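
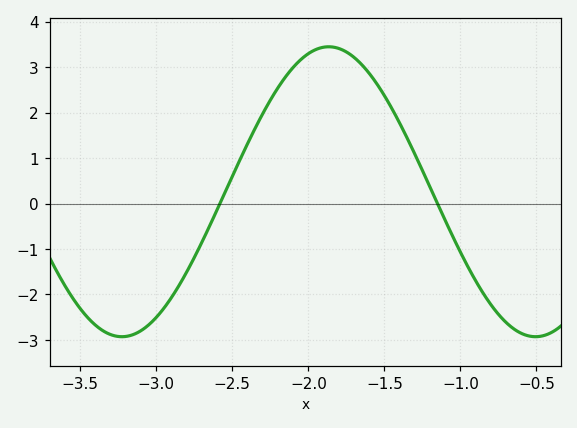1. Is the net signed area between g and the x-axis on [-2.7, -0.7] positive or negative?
positive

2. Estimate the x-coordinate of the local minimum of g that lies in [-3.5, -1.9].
-3.23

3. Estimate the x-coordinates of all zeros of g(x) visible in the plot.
-2.58, -1.15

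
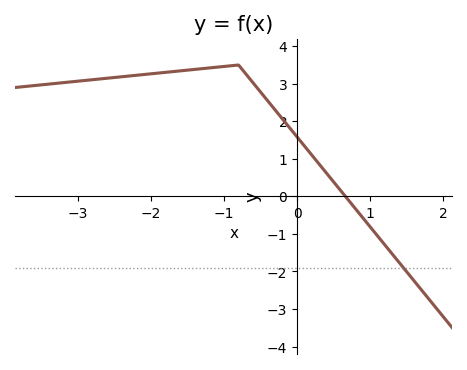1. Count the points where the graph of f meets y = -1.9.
1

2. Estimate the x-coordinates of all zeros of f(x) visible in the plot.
0.7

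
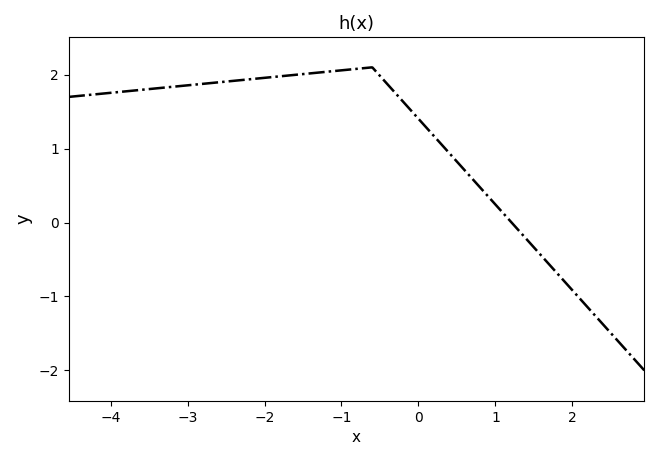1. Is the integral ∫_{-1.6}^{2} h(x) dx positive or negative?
positive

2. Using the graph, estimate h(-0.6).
2.1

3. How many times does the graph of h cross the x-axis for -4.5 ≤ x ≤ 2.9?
1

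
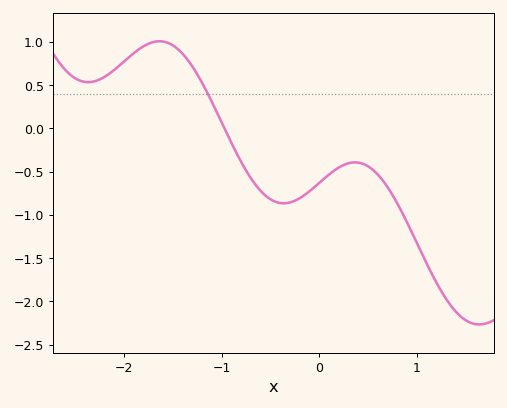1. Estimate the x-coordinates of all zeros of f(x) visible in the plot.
-1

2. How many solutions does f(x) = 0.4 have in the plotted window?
1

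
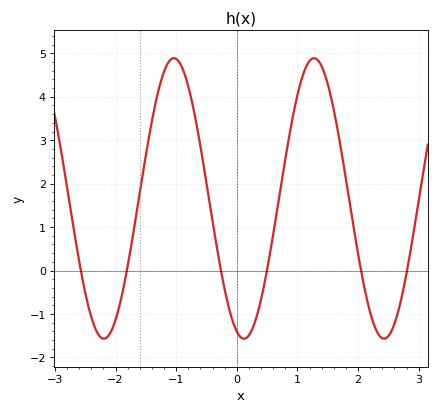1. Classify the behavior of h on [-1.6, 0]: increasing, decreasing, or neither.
neither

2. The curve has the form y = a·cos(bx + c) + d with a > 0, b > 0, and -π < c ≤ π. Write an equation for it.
y = 3.23cos(2.72x + 2.82) + 1.66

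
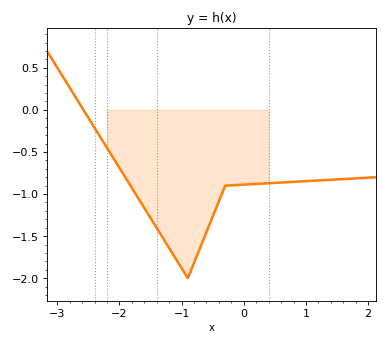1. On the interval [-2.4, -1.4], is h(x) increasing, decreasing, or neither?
decreasing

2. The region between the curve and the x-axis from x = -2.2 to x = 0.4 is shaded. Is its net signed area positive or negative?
negative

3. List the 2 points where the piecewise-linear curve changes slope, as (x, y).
(-0.9, -2); (-0.3, -0.9)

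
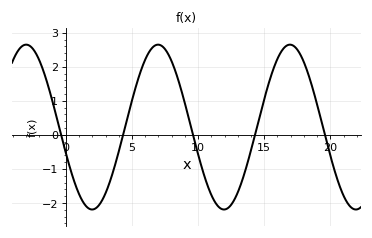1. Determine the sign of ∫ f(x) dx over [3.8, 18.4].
positive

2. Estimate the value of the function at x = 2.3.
-2.14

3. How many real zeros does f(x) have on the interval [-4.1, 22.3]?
5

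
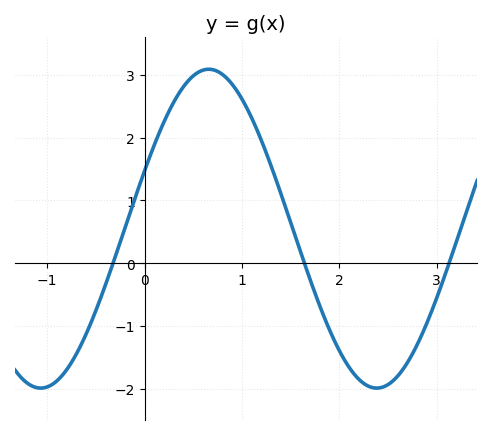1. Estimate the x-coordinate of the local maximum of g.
0.7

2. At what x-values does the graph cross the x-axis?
-0.3, 1.6, 3.1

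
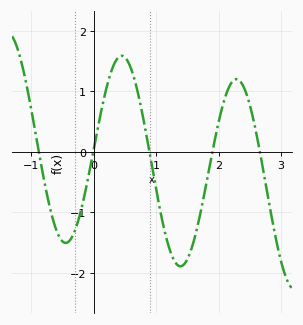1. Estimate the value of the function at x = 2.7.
-0.2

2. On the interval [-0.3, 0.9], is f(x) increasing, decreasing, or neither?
neither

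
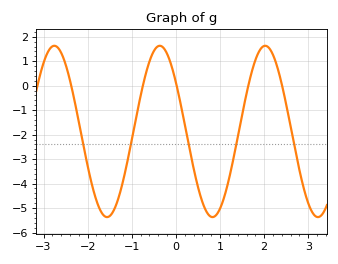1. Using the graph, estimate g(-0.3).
1.58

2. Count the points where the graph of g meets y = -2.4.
5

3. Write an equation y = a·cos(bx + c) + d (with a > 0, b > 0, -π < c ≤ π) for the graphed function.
y = 3.5cos(2.63x + 0.962) - 1.87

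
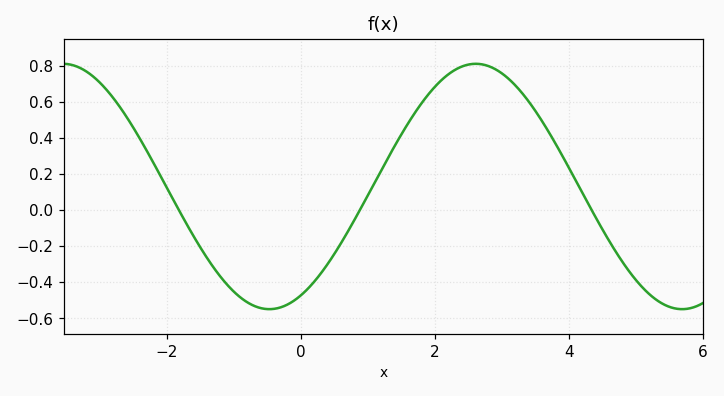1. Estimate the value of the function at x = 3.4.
0.6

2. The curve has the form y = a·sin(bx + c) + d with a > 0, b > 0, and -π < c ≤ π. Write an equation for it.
y = 0.68sin(1x - 1.1) + 0.13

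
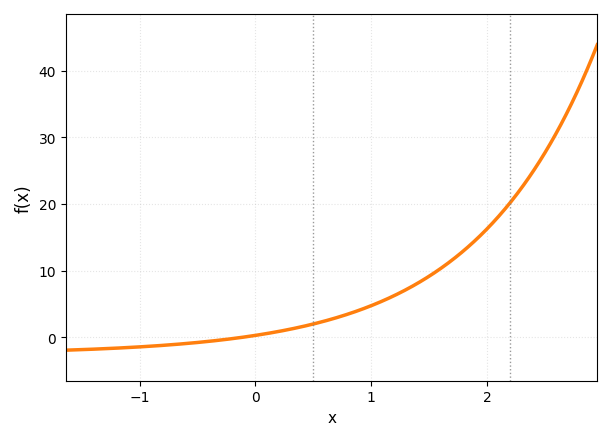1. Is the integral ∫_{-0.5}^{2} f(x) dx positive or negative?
positive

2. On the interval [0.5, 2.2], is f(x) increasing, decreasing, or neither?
increasing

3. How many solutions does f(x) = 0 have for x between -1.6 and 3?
1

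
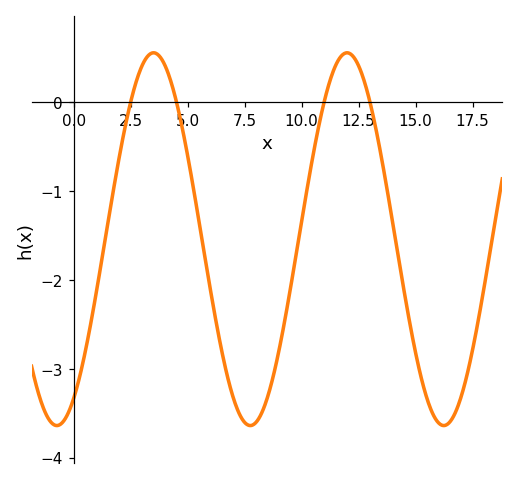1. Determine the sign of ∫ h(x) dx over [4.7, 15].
negative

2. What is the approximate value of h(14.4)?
-1.98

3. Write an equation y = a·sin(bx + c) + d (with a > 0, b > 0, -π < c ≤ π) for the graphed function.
y = 2.1sin(0.74x - 1.02) - 1.54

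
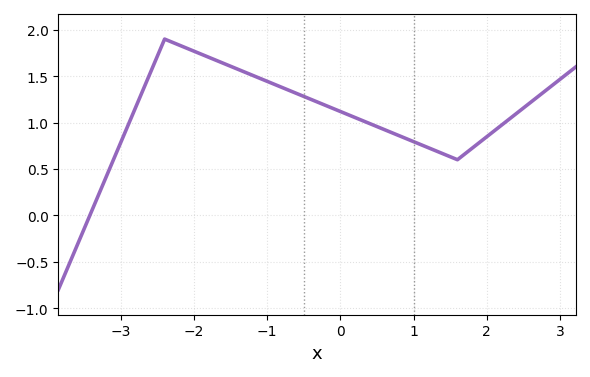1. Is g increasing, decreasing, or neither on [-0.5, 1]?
decreasing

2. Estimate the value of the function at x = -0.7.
1.35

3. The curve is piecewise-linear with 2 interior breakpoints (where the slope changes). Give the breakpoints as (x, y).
(-2.4, 1.9); (1.6, 0.6)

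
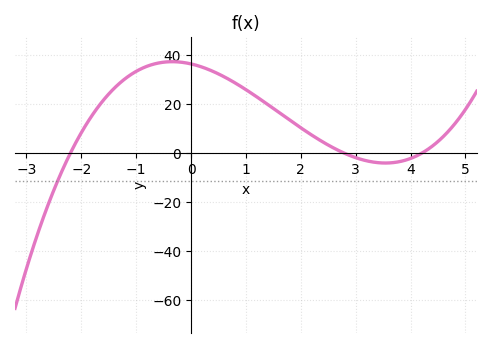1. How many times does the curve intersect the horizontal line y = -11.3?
1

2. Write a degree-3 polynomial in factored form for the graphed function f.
y = 1.41(x + 2.2)(x - 2.8)(x - 4.2)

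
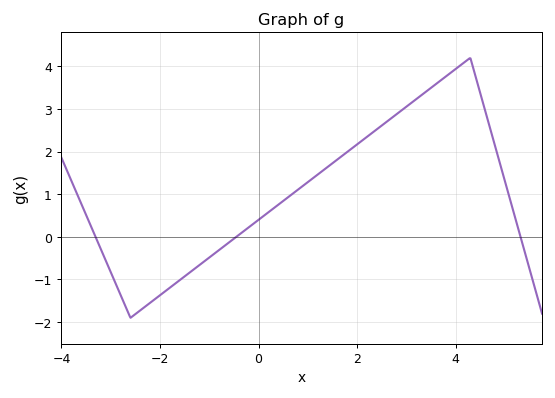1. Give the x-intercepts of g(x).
-3.4, -0.4, 5.4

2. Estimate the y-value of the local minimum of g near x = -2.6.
-1.9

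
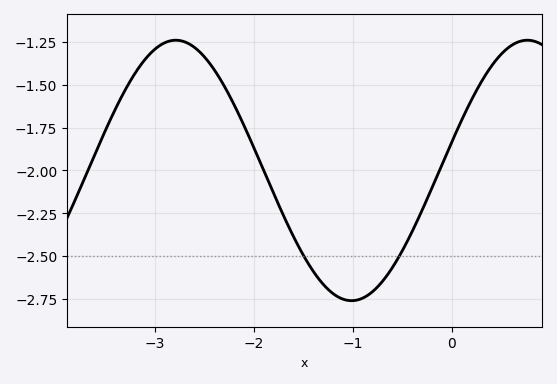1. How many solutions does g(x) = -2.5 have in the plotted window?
2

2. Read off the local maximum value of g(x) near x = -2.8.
-1.24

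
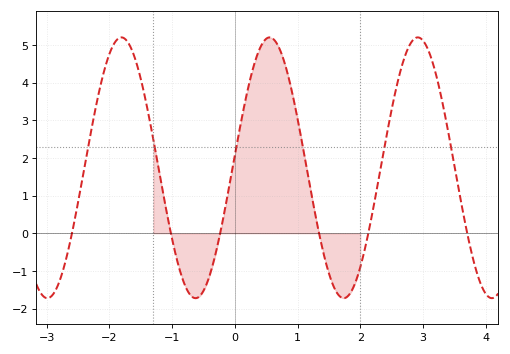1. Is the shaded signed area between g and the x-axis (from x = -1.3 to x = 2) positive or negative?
positive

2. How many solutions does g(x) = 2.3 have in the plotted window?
6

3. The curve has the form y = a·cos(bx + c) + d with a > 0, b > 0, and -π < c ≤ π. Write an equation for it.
y = 3.46cos(2.7x - 1.5) + 1.74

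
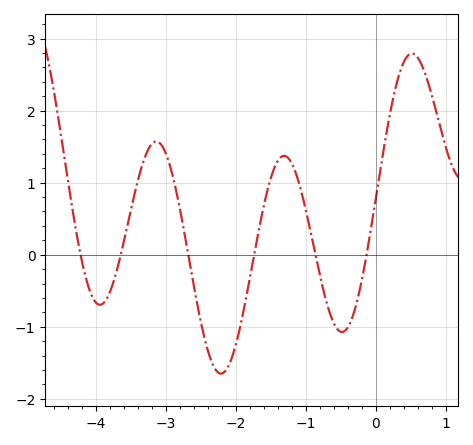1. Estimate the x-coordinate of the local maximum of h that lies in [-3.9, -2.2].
-3.14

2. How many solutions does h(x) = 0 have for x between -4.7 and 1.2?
6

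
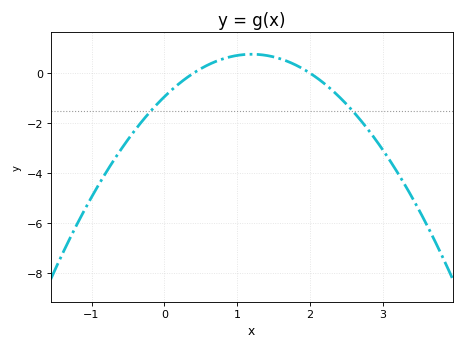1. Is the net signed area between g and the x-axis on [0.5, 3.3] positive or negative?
negative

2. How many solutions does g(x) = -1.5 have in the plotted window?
2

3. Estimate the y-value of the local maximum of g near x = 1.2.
0.755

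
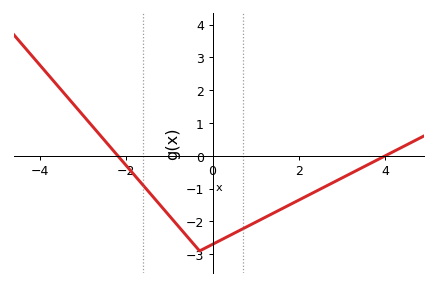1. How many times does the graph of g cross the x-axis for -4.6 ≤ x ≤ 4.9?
2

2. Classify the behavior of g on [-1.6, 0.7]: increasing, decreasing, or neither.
neither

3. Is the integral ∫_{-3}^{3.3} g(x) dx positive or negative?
negative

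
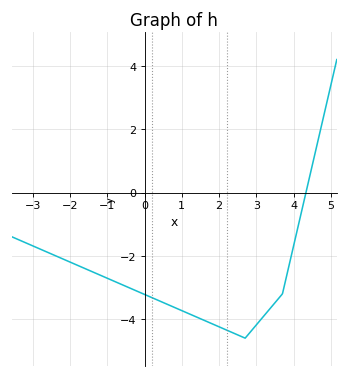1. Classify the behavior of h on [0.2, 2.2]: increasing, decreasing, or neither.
decreasing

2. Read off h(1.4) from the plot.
-4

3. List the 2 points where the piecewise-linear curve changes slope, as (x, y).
(2.7, -4.6); (3.7, -3.2)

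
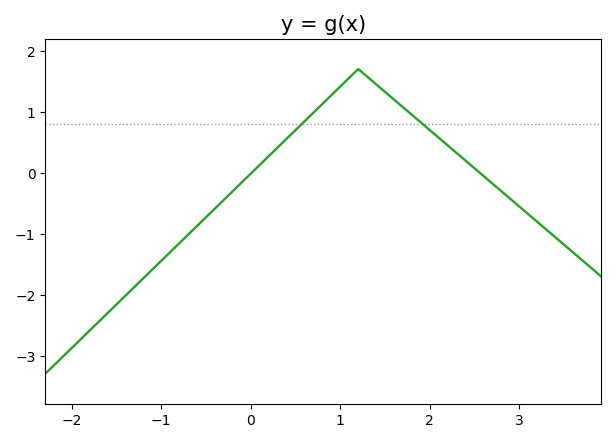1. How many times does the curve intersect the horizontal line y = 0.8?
2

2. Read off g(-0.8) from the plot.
-1.16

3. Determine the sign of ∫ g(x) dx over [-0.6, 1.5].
positive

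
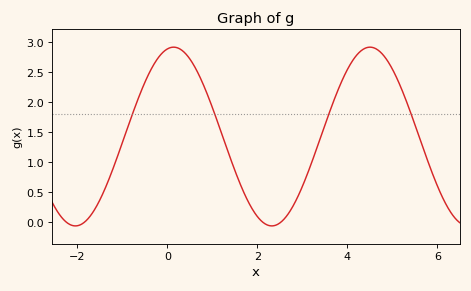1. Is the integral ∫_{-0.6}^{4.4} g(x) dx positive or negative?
positive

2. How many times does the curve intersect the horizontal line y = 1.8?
4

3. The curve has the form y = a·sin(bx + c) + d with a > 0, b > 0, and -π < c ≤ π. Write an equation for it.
y = 1.49sin(1.44x + 1.37) + 1.43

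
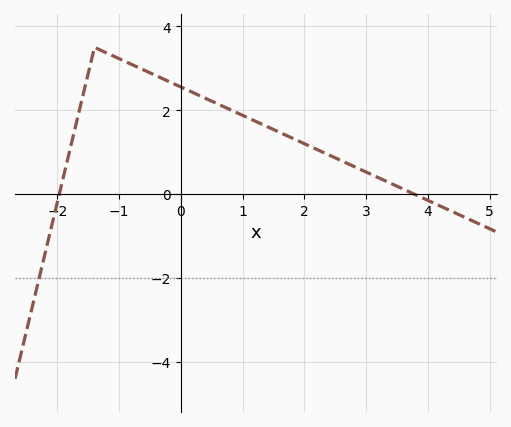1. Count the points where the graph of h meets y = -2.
1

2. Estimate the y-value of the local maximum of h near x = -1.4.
3.5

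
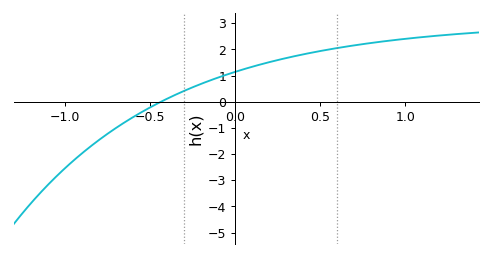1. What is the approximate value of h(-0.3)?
0.413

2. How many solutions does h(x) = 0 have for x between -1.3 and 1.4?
1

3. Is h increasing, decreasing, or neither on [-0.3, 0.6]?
increasing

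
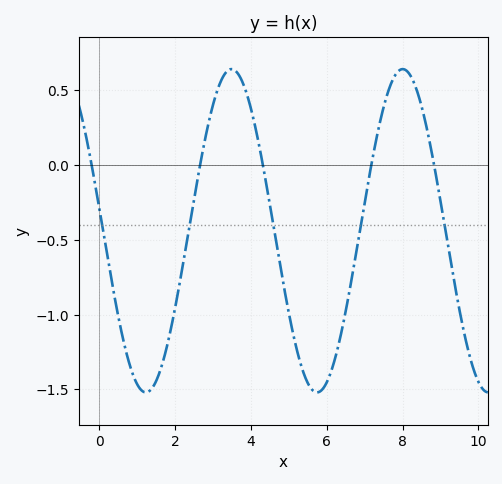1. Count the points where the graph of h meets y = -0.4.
5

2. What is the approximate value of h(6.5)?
-1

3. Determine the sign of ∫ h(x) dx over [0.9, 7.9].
negative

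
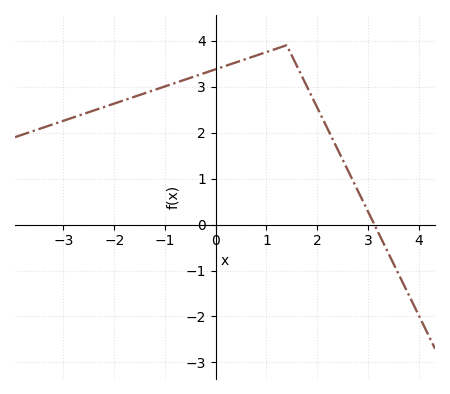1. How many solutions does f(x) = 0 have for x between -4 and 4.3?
1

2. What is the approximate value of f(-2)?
2.6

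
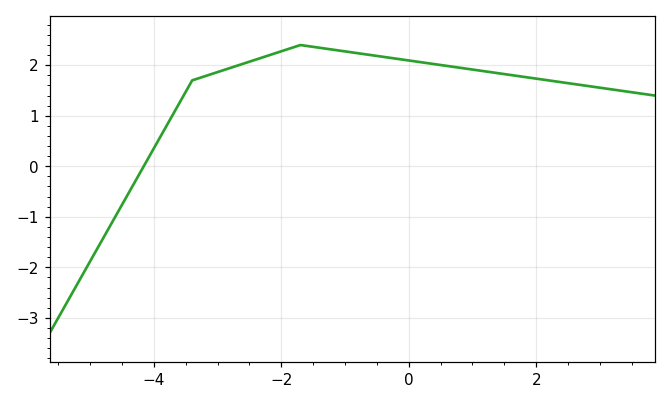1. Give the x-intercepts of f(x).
-4.2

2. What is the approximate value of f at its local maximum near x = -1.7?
2.4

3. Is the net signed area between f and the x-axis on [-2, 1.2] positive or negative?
positive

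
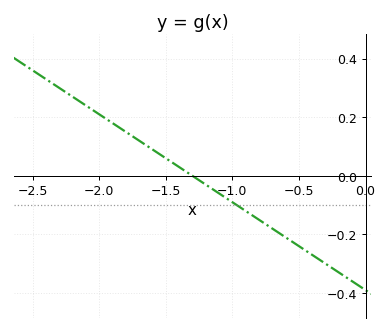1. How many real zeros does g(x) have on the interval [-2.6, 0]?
1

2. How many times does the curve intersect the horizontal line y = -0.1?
1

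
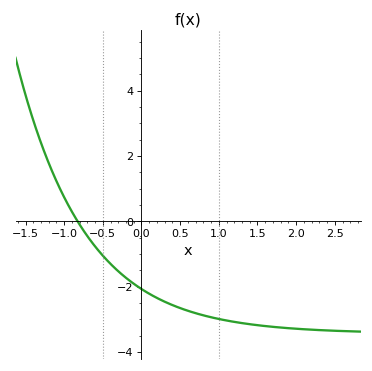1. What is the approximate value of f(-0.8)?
-0.098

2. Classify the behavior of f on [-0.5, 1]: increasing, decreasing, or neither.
decreasing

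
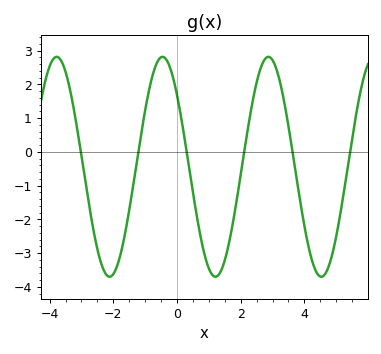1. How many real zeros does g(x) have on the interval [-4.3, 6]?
6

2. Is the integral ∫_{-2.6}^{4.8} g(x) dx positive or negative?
negative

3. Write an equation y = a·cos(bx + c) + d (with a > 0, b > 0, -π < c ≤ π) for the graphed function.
y = 3.26cos(1.89x + 0.862) - 0.44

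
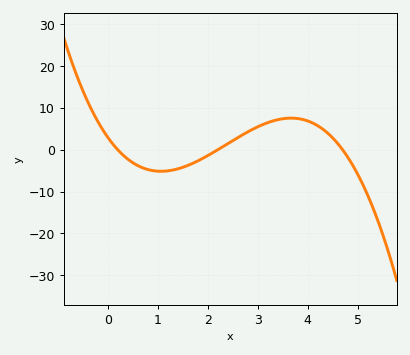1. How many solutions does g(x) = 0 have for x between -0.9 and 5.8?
3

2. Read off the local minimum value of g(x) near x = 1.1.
-5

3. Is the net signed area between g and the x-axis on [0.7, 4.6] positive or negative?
positive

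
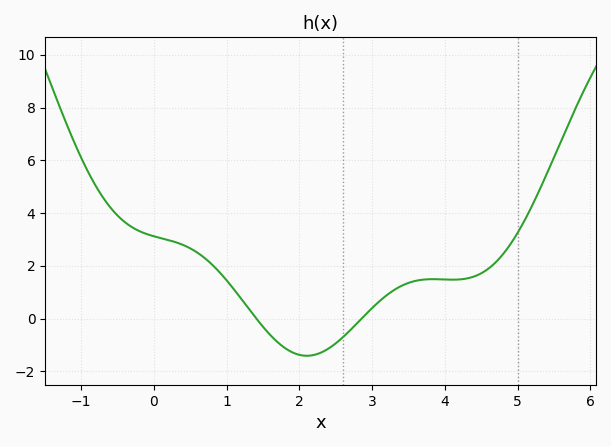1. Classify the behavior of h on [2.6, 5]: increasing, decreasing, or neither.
neither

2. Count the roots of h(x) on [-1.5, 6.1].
2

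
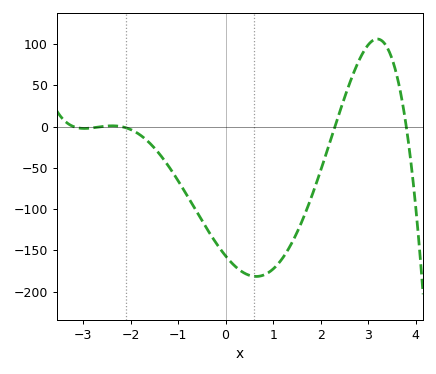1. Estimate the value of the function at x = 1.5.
-129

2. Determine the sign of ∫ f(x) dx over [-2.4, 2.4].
negative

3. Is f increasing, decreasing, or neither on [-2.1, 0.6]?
decreasing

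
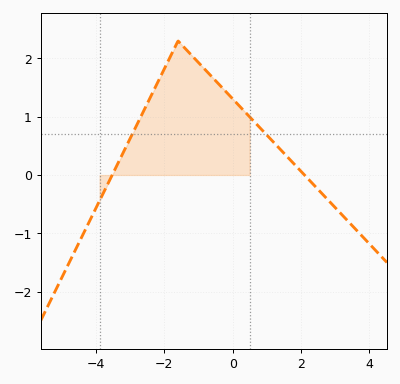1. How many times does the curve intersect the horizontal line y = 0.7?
2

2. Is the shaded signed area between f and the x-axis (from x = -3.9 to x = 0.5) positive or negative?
positive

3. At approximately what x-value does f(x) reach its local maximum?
-1.6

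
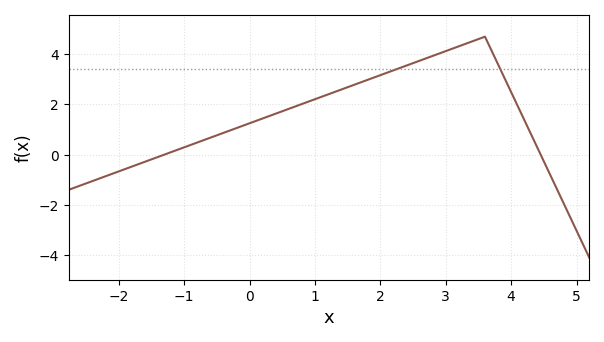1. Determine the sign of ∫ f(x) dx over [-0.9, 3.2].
positive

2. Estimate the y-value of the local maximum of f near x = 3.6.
4.6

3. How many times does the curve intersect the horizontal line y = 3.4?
2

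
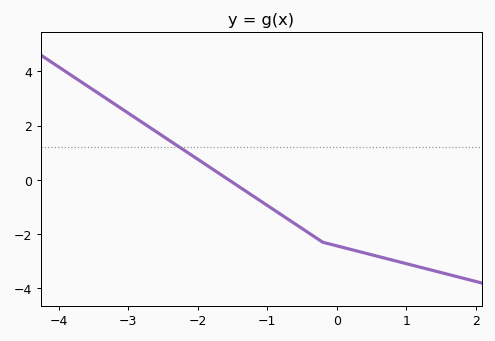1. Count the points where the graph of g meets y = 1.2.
1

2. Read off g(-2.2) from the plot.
1.2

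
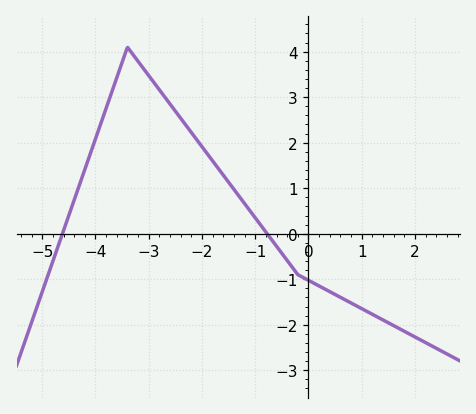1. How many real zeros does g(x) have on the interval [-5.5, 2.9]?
2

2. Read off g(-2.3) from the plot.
2.38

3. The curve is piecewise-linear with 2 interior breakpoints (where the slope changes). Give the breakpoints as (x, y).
(-3.4, 4.1); (-0.2, -0.9)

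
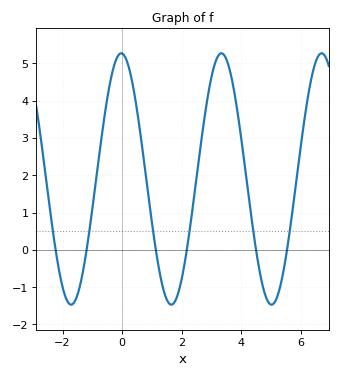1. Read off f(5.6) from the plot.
0.391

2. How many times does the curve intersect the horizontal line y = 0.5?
6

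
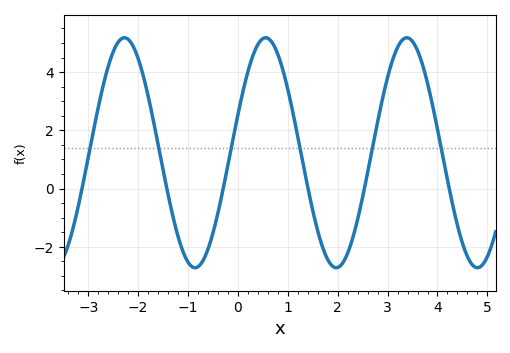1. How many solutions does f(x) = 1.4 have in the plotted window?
6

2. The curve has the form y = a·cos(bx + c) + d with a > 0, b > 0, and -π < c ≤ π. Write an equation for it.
y = 3.95cos(2.2x - 1.2) + 1.23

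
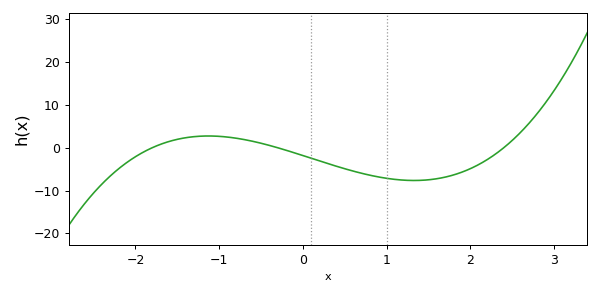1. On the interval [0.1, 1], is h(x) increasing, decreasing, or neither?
decreasing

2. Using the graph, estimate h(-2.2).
-4.89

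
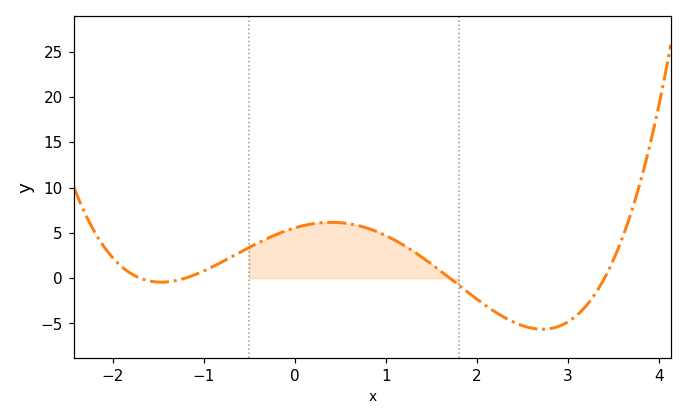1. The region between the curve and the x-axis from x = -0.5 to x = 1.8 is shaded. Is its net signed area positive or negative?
positive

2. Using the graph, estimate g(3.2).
-3.04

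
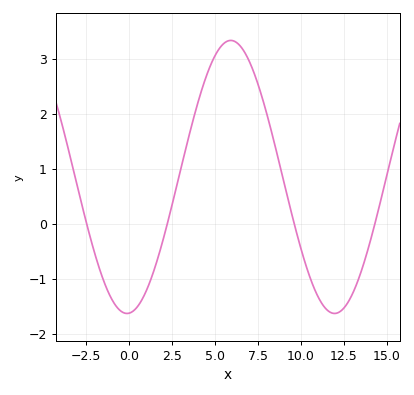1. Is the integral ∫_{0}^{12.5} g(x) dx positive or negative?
positive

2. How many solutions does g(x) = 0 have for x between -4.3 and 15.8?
4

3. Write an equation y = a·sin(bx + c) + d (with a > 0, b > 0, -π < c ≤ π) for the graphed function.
y = 2.48sin(0.52x - 1.5) + 0.85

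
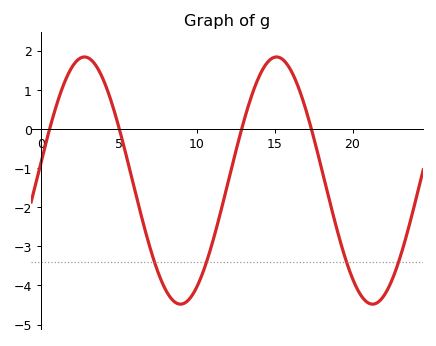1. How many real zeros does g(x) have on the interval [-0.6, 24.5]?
4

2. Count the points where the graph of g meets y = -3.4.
4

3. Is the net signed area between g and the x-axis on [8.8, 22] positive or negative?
negative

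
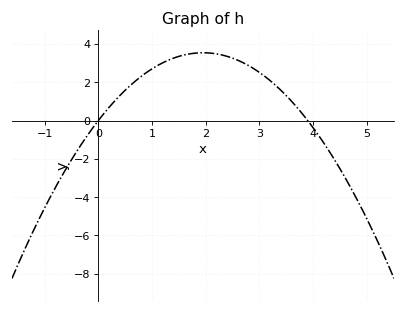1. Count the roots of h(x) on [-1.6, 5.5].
2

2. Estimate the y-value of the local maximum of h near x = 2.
3.6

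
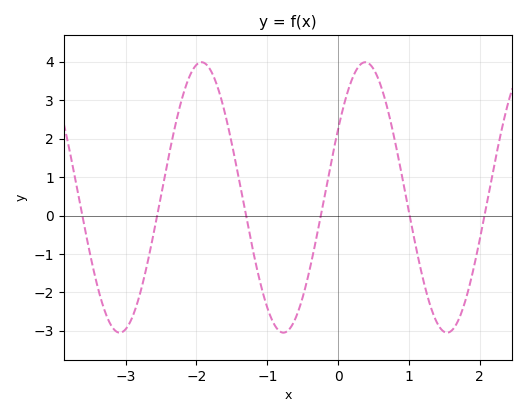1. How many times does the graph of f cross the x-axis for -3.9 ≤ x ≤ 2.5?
6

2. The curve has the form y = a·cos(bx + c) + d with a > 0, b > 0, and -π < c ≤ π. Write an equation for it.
y = 3.52cos(2.7x - 1) + 0.47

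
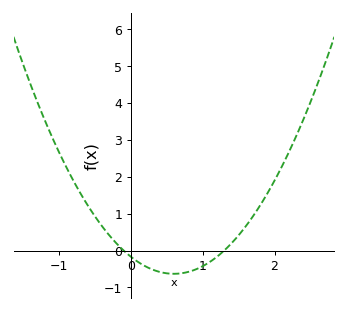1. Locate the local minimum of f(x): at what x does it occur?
0.6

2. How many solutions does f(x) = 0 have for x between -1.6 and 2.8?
2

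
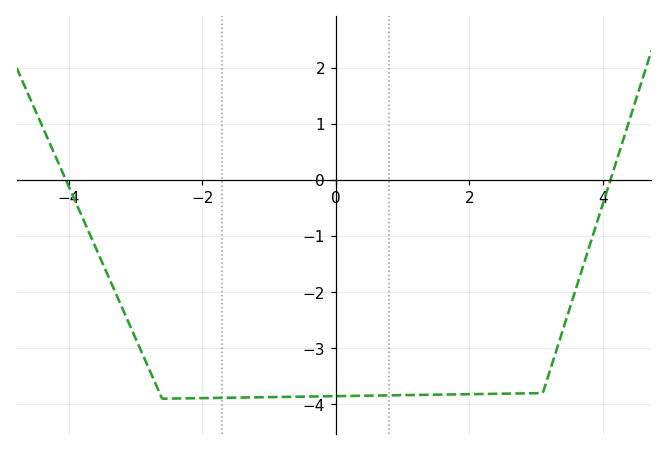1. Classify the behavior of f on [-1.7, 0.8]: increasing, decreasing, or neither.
increasing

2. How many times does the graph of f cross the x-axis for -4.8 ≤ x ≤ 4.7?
2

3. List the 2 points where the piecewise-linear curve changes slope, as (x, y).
(-2.6, -3.9); (3.1, -3.8)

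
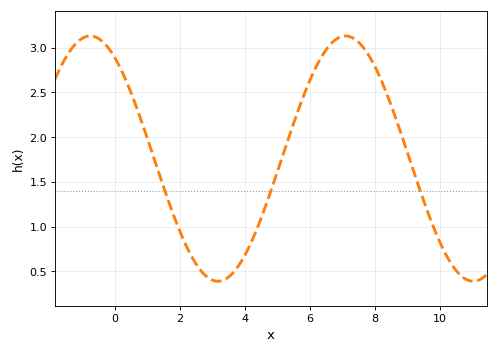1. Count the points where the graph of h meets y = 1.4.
3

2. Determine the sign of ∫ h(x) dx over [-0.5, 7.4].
positive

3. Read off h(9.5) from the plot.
1.3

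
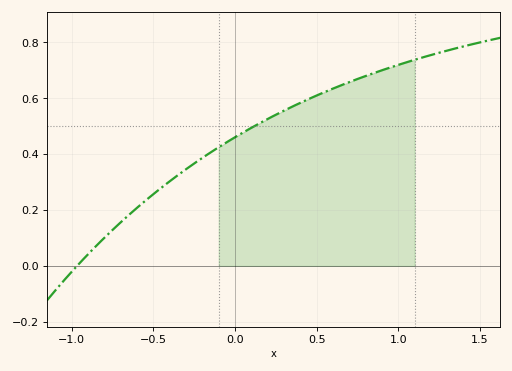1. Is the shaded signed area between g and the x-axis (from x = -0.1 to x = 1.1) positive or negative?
positive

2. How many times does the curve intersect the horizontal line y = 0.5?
1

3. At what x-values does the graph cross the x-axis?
-0.967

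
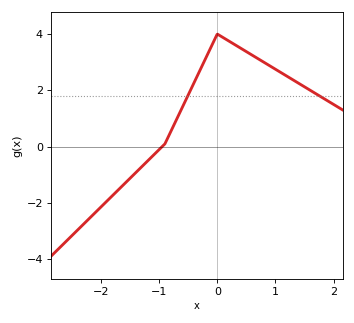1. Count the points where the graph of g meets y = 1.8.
2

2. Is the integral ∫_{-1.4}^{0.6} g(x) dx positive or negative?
positive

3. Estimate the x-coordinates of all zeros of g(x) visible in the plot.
-0.949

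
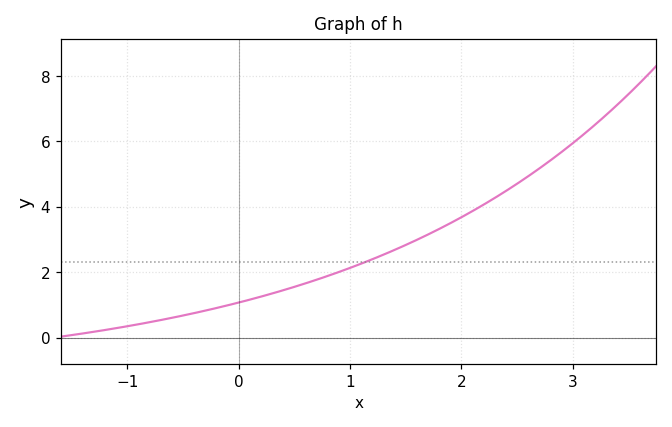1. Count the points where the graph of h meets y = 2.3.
1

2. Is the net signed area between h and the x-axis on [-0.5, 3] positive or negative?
positive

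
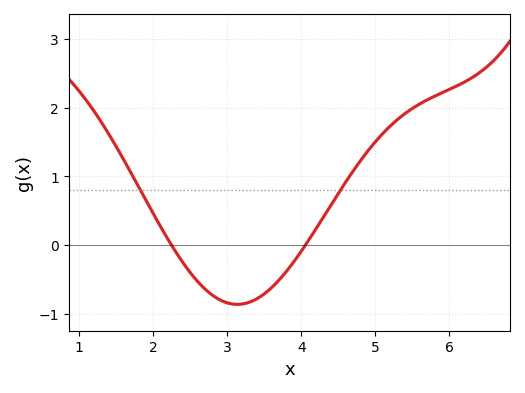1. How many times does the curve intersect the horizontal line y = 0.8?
2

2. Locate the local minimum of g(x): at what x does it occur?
3.13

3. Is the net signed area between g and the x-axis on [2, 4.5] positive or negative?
negative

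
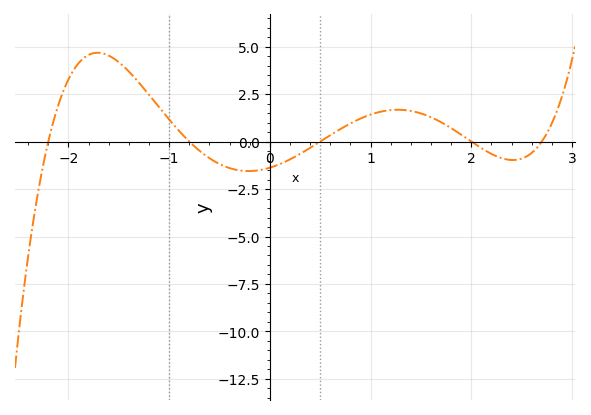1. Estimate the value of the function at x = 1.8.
0.706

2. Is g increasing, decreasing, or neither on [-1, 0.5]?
neither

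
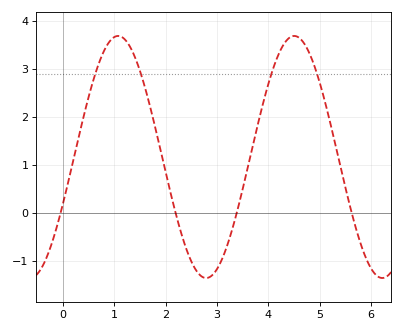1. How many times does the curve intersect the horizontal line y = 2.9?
4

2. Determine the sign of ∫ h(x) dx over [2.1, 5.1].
positive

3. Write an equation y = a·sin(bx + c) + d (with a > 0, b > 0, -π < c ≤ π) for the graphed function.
y = 2.52sin(1.83x - 0.392) + 1.17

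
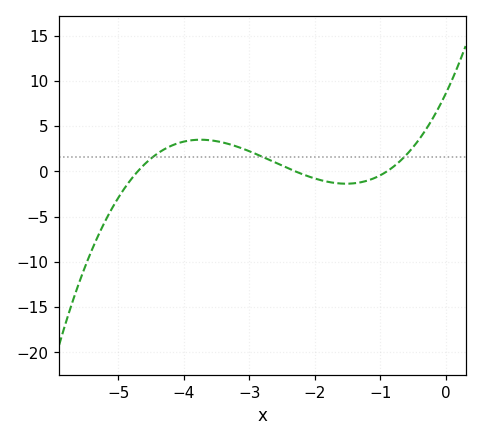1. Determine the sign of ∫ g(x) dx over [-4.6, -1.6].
positive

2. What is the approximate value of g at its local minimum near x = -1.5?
-1.5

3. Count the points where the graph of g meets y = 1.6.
3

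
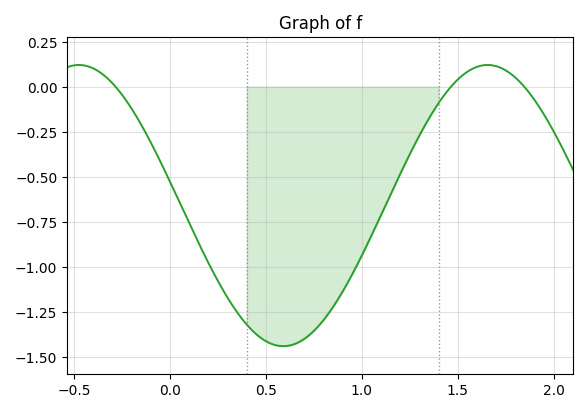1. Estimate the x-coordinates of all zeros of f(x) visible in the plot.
-0.3, 1.45, 1.85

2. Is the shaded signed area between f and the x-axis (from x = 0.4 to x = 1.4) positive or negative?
negative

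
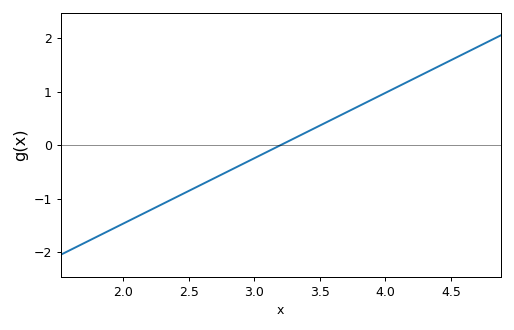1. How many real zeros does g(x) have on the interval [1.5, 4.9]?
1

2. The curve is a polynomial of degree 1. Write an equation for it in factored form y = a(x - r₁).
y = 1.22(x - 3.2)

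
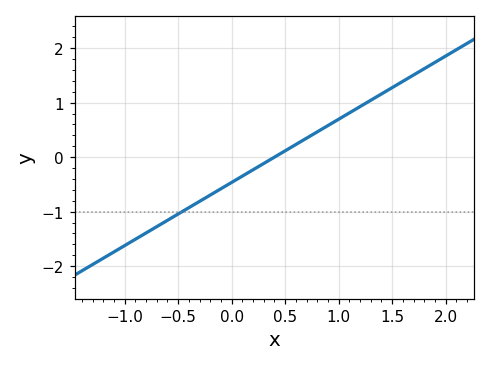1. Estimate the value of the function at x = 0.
-0.5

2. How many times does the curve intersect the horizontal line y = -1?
1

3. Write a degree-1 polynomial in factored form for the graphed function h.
y = 1.16(x - 0.4)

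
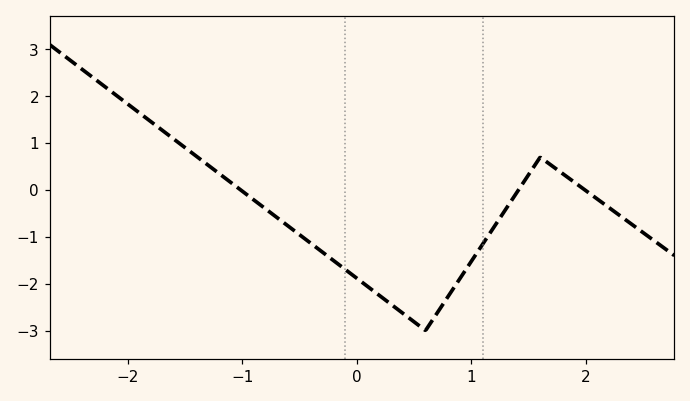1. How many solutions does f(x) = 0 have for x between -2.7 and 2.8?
3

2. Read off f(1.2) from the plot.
-0.8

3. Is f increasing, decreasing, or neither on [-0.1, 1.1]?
neither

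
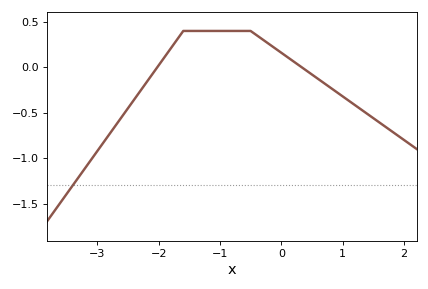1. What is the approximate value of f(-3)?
-0.9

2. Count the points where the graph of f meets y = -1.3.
1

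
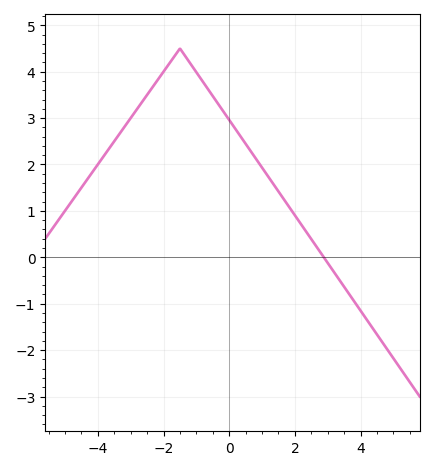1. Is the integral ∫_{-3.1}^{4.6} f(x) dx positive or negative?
positive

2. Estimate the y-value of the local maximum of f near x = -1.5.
4.5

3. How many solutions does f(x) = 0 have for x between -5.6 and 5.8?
1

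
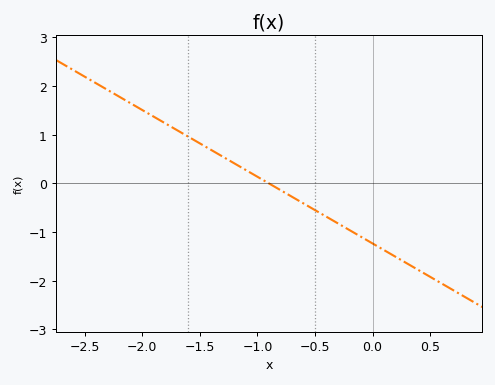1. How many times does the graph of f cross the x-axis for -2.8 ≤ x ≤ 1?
1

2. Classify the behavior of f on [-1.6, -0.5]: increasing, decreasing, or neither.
decreasing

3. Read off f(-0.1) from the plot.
-1.1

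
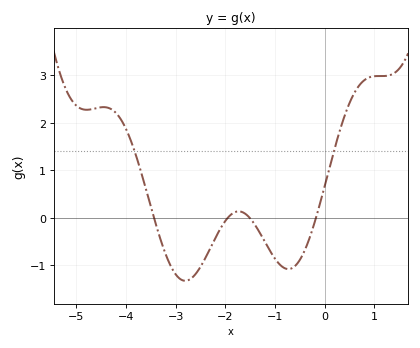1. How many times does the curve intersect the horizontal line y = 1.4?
2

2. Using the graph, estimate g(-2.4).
-0.84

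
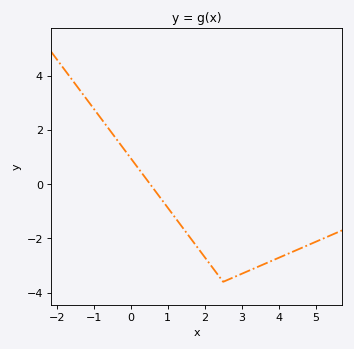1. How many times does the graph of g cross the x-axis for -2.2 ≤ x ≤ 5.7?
1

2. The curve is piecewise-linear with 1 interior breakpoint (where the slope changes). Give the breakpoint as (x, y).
(2.5, -3.6)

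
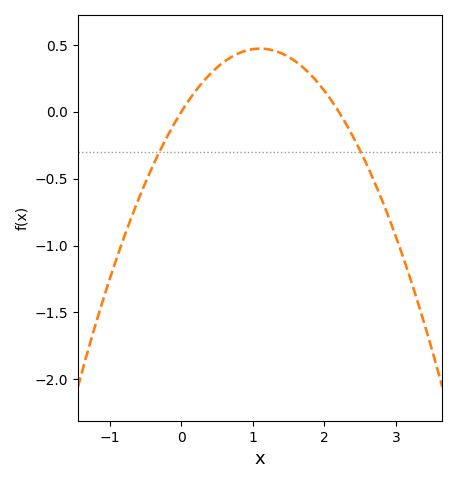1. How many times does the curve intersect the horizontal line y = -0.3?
2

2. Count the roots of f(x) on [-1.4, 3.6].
2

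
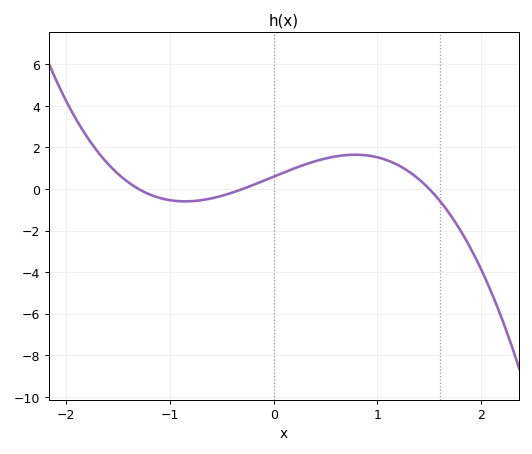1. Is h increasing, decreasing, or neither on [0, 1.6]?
neither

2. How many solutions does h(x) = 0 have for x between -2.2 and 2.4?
3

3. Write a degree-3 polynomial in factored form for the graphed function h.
y = -1.02(x + 1.3)(x + 0.3)(x - 1.5)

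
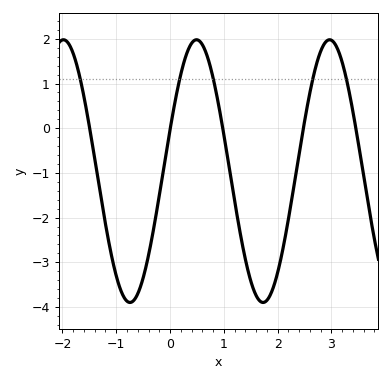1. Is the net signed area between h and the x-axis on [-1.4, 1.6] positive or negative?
negative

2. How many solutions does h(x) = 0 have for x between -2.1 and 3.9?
5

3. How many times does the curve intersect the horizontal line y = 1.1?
5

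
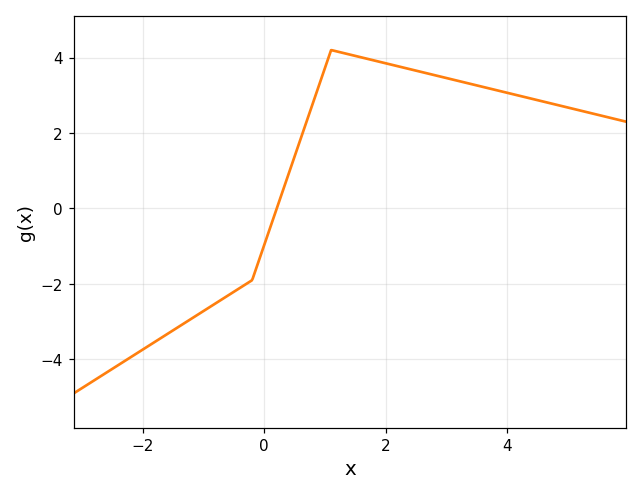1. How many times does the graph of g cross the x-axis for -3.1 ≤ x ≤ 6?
1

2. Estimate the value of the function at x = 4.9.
2.8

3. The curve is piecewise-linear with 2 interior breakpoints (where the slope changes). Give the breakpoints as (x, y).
(-0.2, -1.9); (1.1, 4.2)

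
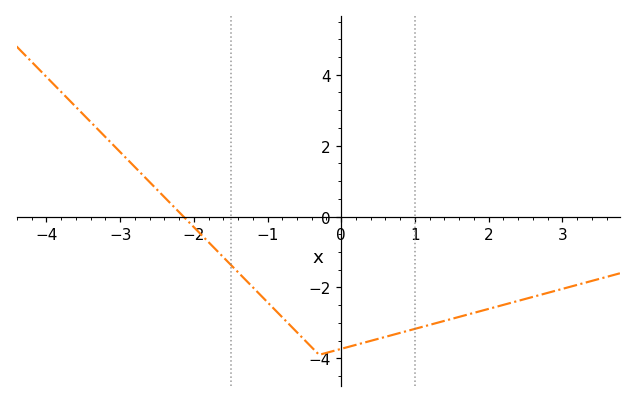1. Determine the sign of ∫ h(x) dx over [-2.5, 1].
negative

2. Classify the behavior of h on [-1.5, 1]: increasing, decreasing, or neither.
neither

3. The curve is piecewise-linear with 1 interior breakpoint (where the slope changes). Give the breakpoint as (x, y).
(-0.3, -3.9)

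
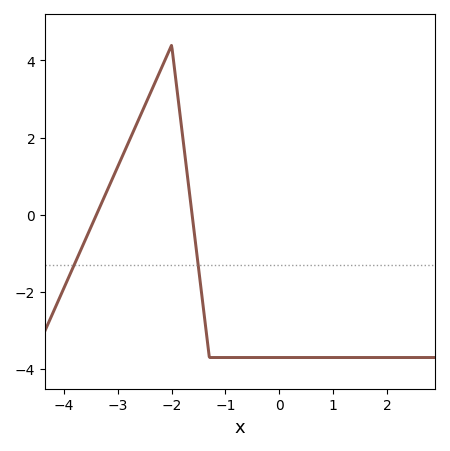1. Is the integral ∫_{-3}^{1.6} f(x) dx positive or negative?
negative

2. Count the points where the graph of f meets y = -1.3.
2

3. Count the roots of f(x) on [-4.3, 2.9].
2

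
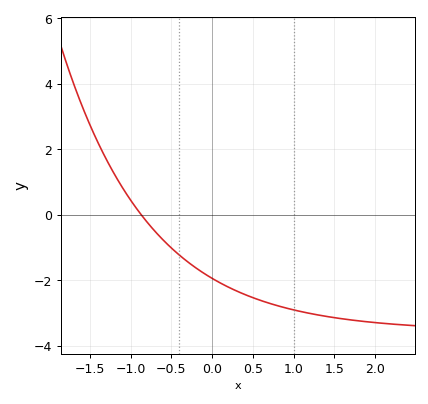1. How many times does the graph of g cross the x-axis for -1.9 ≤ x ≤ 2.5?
1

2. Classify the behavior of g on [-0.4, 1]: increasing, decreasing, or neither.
decreasing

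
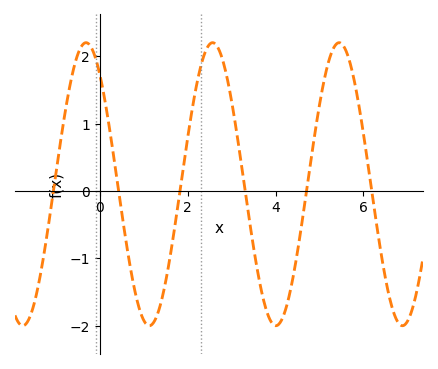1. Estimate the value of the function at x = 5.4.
2.19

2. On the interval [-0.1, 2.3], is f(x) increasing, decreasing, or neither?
neither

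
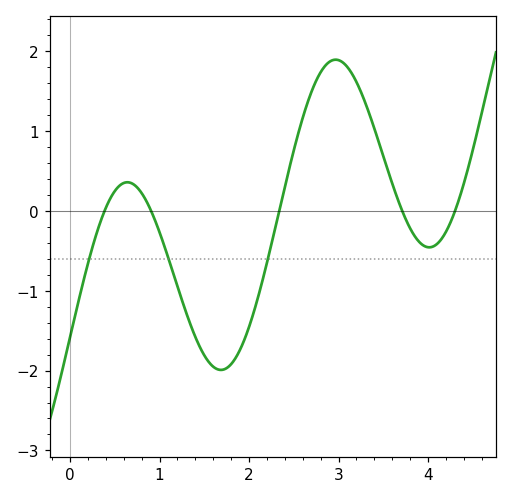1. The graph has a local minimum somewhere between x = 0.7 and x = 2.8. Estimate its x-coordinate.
1.7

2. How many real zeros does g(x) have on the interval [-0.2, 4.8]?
5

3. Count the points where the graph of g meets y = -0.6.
3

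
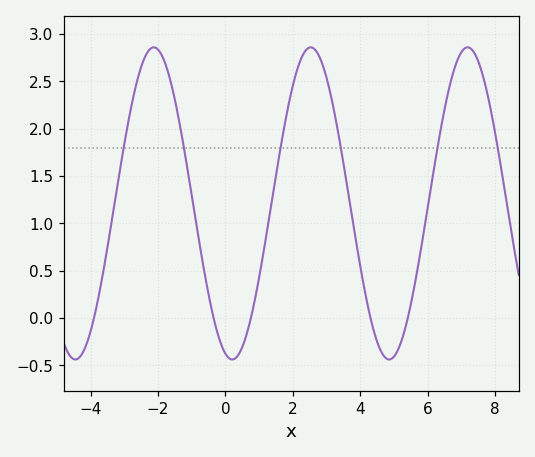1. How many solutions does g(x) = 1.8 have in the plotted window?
6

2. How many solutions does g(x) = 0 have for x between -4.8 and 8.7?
5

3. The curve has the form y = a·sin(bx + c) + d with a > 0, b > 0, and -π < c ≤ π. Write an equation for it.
y = 1.65sin(1.4x - 1.8) + 1.21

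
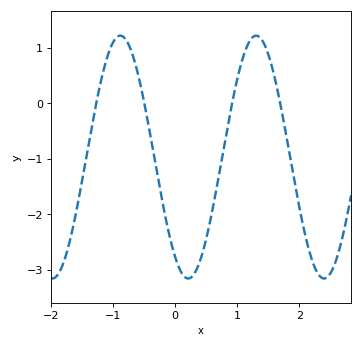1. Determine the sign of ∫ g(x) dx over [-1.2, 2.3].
negative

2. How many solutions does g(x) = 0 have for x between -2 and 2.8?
4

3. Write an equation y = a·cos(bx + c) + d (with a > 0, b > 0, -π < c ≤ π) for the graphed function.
y = 2.19cos(2.87x + 2.54) - 0.97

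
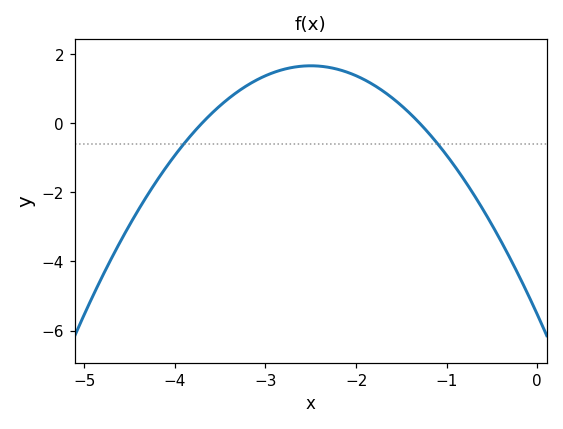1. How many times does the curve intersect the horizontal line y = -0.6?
2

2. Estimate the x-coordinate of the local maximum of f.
-2.5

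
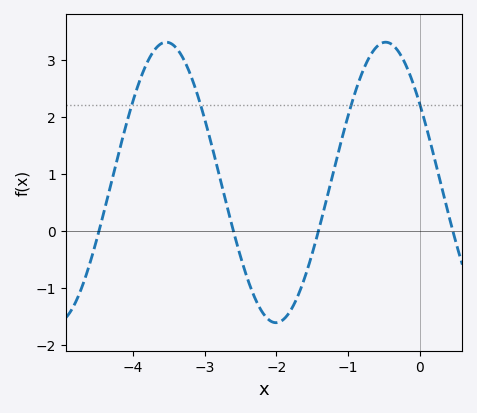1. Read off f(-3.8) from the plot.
2.97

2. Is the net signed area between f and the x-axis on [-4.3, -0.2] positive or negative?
positive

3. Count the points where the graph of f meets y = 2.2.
4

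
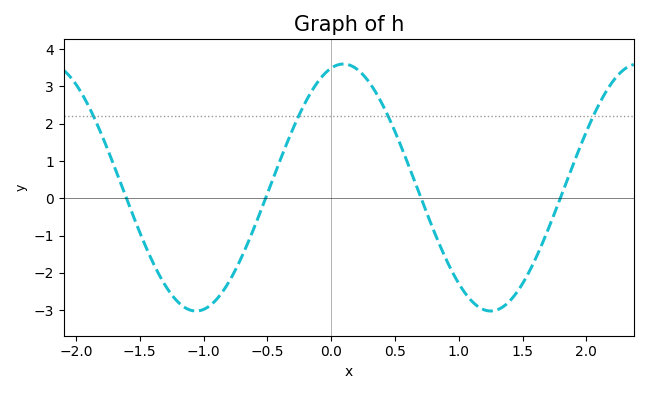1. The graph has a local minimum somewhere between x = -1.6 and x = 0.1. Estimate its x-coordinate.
-1.1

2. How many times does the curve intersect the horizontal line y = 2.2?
4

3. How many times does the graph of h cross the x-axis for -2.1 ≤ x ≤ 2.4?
4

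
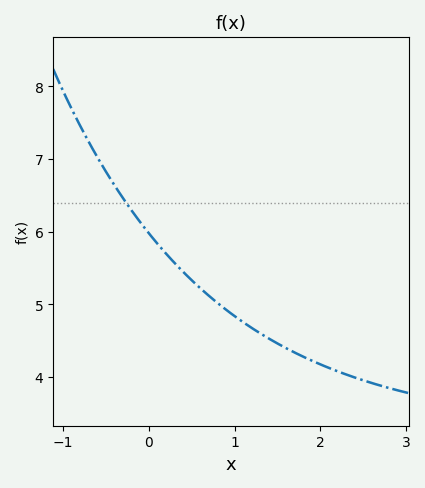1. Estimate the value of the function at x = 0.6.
5.2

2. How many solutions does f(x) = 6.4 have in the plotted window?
1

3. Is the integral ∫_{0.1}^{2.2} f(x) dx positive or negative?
positive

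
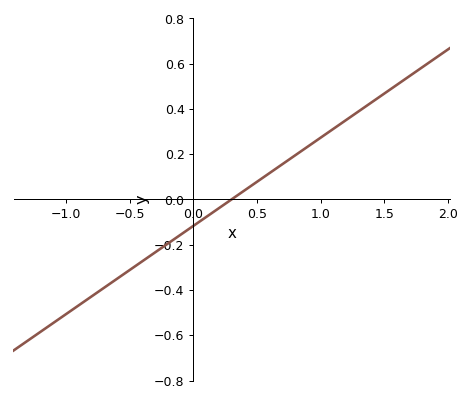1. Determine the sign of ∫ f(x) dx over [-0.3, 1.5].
positive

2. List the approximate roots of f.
0.3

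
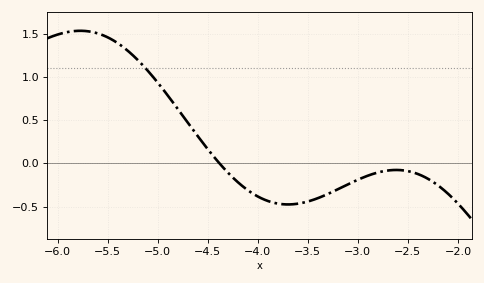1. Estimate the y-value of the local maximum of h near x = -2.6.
-0.077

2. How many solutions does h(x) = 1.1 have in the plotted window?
1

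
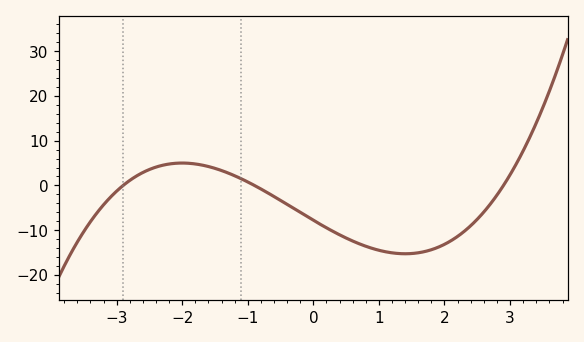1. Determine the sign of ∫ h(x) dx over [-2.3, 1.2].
negative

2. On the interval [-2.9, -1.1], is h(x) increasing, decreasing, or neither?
neither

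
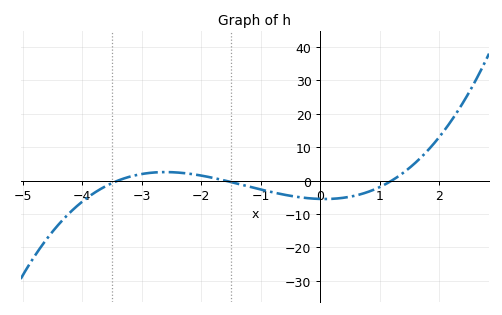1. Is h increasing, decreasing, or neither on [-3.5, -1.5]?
neither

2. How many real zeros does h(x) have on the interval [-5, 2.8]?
3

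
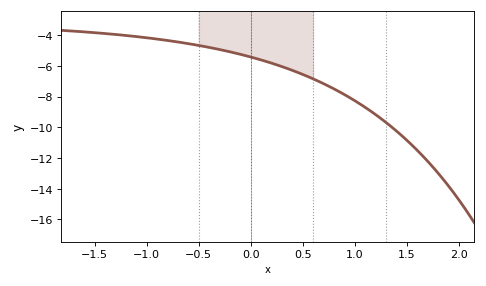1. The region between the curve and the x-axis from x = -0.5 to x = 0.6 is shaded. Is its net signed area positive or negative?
negative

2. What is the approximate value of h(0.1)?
-5.6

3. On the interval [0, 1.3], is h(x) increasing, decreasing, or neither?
decreasing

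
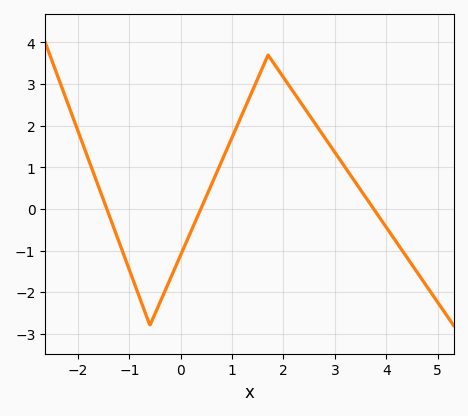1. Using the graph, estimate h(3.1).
1.2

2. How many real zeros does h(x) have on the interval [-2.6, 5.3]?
3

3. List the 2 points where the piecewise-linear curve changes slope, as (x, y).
(-0.6, -2.8); (1.7, 3.7)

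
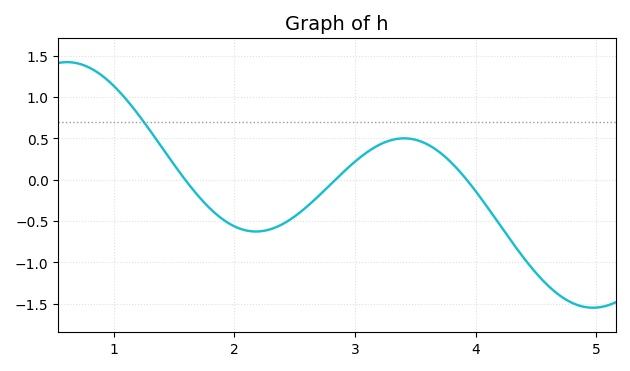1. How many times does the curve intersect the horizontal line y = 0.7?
1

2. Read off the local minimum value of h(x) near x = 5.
-1.55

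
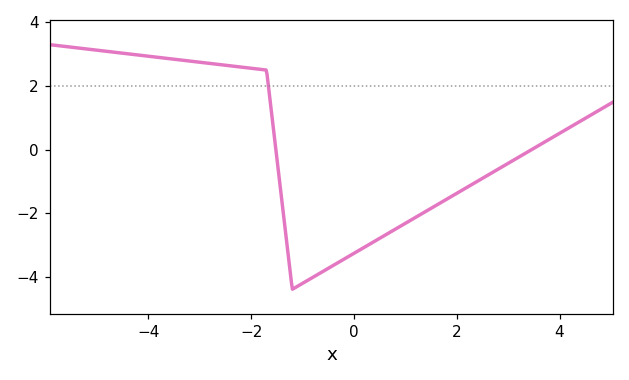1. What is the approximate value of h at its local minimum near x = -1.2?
-4.4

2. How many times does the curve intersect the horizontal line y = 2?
1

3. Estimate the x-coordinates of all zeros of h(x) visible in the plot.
-1.6, 3.4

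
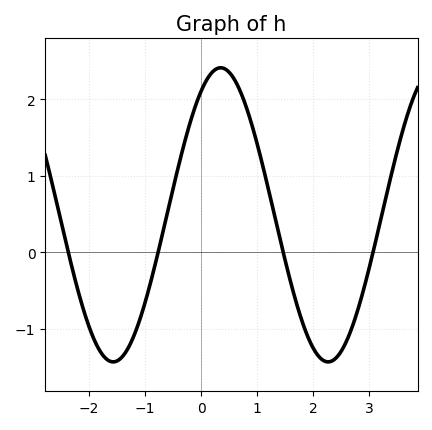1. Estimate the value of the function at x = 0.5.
2.35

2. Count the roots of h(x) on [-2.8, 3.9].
4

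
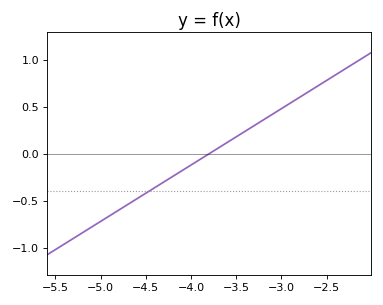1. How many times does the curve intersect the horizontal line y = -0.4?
1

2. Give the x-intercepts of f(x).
-3.8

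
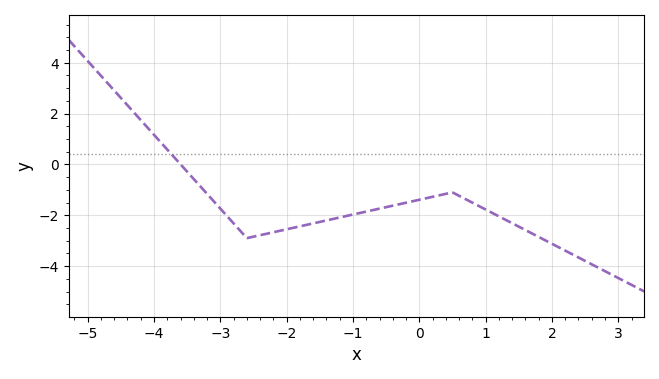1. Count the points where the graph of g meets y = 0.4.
1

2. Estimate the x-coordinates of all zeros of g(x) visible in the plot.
-3.6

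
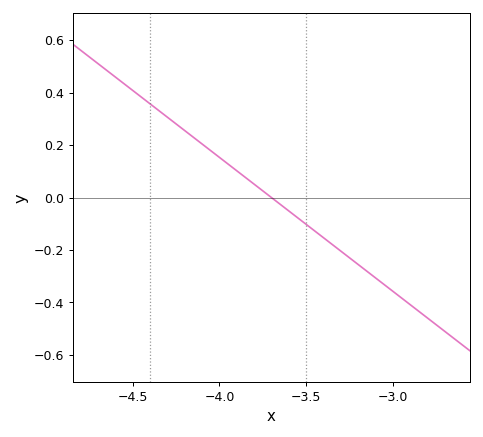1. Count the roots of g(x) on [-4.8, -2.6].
1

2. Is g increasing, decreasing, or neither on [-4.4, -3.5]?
decreasing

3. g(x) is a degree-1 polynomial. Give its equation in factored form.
y = -0.51(x + 3.7)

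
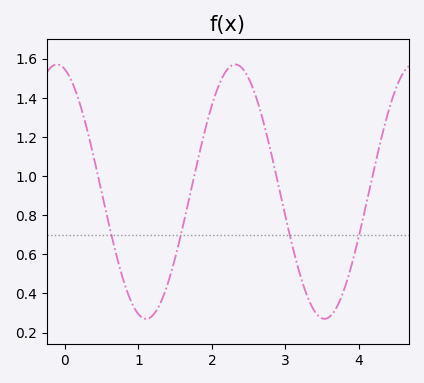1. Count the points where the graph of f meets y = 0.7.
4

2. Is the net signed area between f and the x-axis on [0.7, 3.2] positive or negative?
positive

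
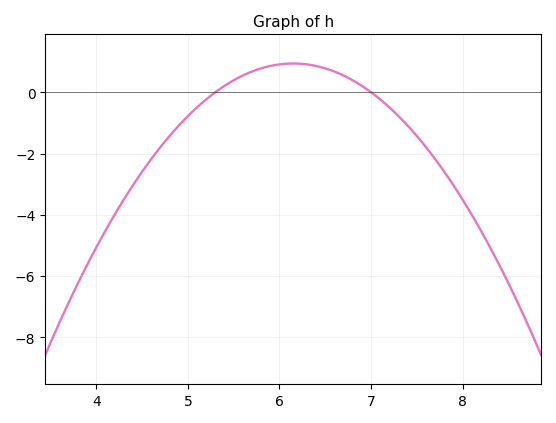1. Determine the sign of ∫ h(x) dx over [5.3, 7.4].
positive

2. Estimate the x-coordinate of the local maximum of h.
6.15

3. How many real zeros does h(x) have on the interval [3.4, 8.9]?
2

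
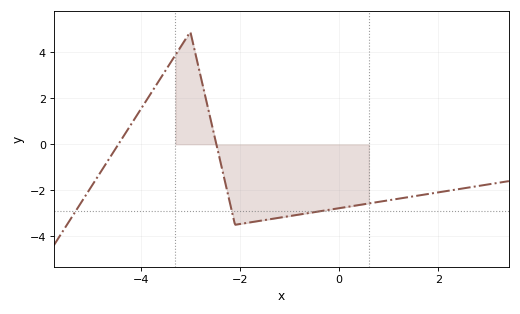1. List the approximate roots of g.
-4.45, -2.47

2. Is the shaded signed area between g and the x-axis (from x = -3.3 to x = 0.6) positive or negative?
negative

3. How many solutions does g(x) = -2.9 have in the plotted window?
3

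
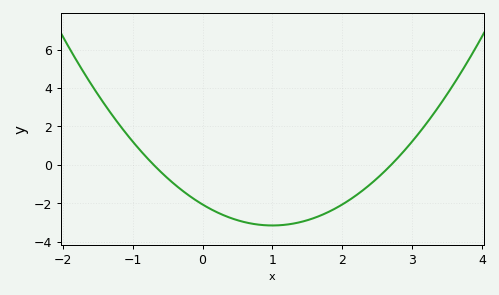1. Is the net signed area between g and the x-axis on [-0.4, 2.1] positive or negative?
negative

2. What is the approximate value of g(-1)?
1.21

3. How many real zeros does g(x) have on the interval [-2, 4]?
2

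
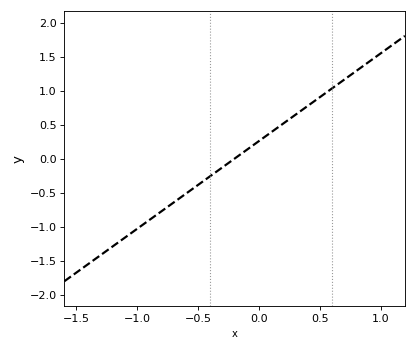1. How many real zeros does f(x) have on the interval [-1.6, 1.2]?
1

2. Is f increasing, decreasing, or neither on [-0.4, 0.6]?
increasing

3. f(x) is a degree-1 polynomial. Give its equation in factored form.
y = 1.29(x + 0.2)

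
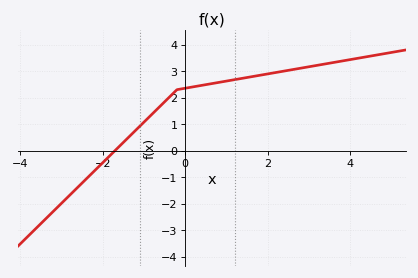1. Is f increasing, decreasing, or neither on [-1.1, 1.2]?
increasing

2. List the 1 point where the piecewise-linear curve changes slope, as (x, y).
(-0.2, 2.3)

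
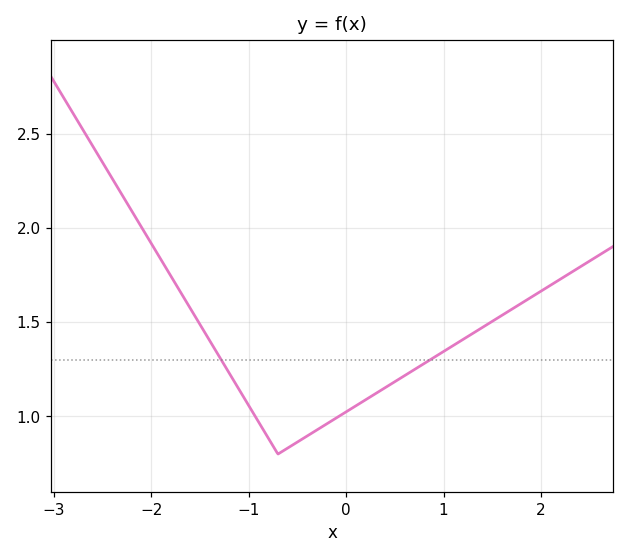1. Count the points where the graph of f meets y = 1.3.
2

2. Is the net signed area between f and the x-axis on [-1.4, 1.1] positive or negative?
positive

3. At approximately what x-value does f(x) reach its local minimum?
-0.698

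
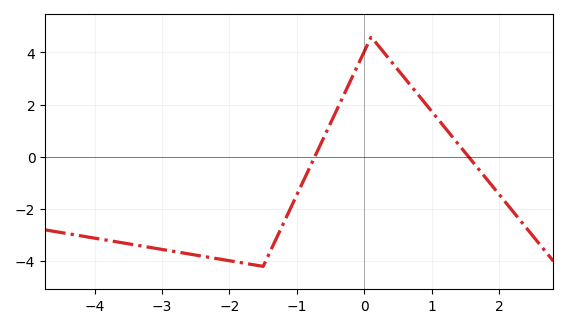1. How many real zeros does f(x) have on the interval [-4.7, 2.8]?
2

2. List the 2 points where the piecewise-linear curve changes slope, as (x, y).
(-1.5, -4.2); (0.1, 4.6)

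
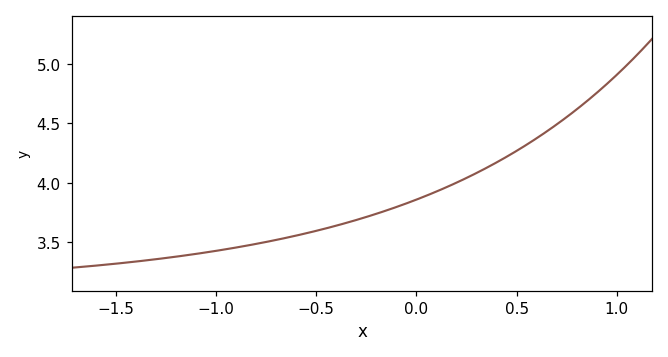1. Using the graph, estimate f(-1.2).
3.4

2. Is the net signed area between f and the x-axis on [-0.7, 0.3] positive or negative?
positive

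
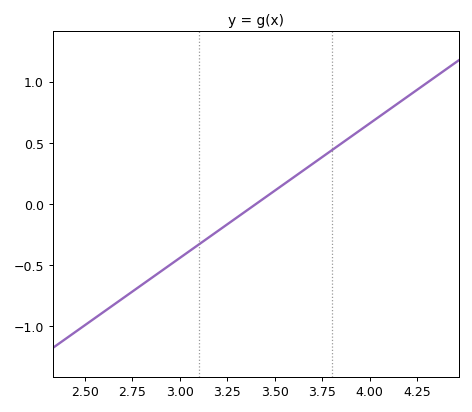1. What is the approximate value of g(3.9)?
0.55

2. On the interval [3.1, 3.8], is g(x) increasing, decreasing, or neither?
increasing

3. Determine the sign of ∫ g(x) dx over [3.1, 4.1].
positive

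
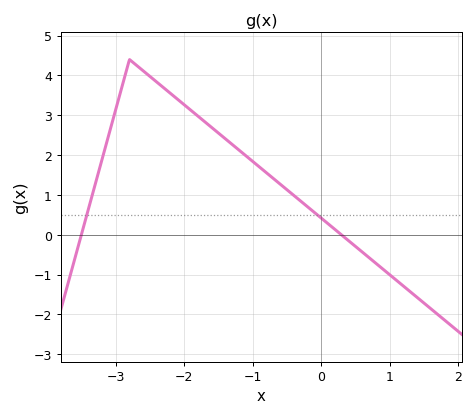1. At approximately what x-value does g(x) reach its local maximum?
-2.8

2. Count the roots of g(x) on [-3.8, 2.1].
2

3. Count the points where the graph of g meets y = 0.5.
2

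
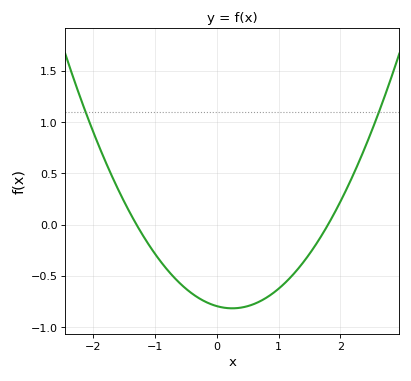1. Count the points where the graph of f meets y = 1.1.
2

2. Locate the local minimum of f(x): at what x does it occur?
0.25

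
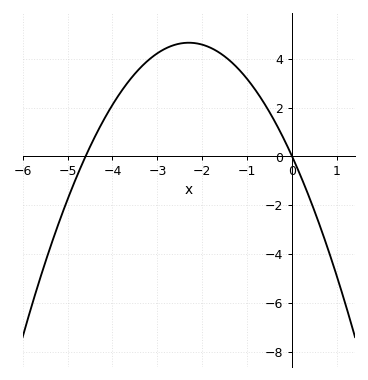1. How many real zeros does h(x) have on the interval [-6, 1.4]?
2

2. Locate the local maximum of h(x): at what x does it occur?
-2.3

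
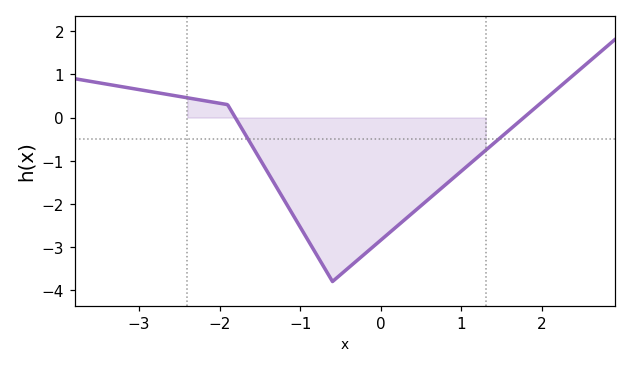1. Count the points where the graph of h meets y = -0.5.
2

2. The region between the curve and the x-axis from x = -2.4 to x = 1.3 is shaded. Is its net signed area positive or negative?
negative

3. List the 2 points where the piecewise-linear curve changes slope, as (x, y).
(-1.9, 0.3); (-0.6, -3.8)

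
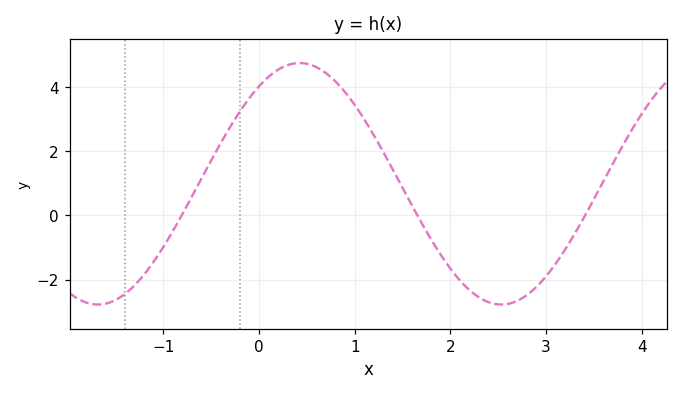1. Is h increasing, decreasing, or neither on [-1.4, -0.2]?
increasing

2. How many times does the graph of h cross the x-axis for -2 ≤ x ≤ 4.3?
3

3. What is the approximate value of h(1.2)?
2.6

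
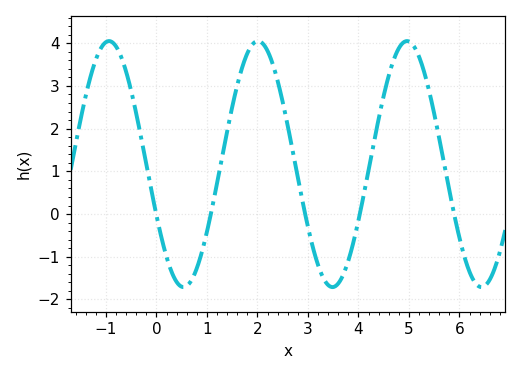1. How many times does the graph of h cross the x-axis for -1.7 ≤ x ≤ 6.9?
5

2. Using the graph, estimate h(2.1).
4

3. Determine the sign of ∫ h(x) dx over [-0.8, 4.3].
positive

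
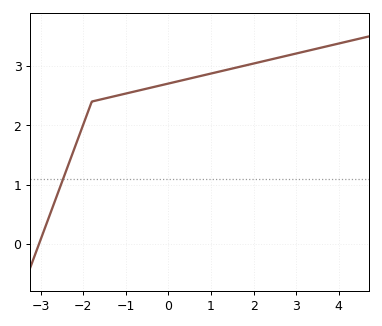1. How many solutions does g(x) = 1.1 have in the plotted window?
1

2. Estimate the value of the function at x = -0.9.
2.55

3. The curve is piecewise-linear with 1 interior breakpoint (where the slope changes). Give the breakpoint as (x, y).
(-1.8, 2.4)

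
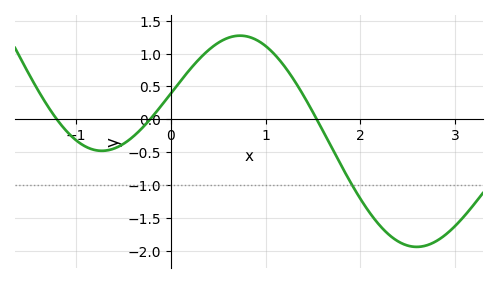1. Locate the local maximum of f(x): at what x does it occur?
0.729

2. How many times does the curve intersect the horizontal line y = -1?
1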